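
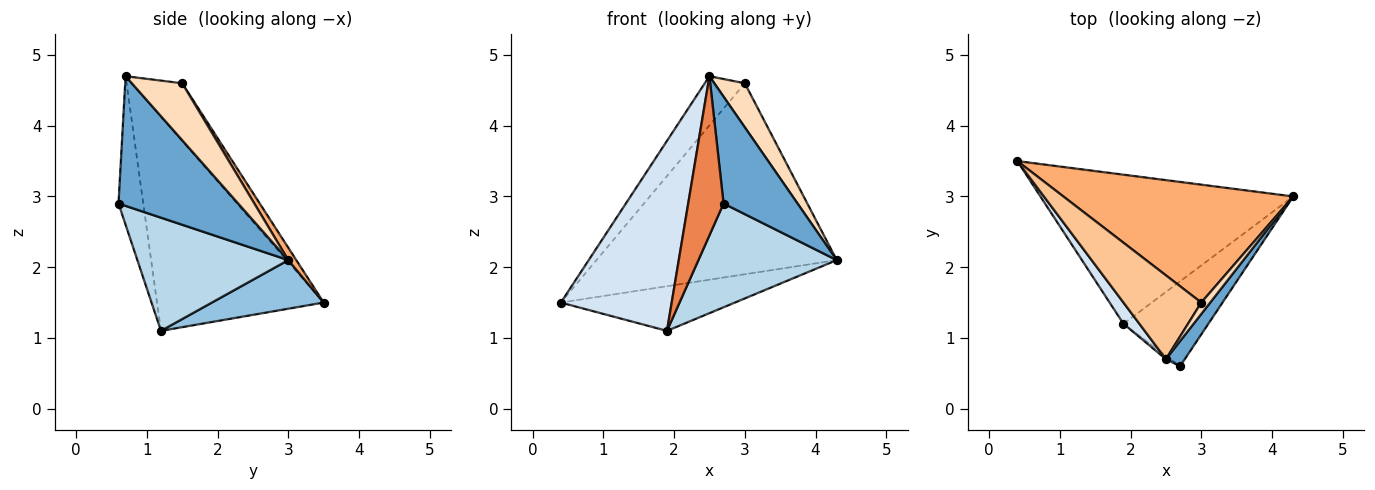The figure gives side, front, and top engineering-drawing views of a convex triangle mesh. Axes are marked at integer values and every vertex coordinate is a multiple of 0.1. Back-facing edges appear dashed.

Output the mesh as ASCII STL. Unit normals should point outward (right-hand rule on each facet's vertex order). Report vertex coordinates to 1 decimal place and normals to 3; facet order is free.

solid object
 facet normal 0.844 -0.522 0.123
  outer loop
   vertex 2.5 0.7 4.7
   vertex 2.7 0.6 2.9
   vertex 4.3 3.0 2.1
  endloop
 endfacet
 facet normal 0.181 0.282 -0.942
  outer loop
   vertex 1.9 1.2 1.1
   vertex 0.4 3.5 1.5
   vertex 4.3 3.0 2.1
  endloop
 endfacet
 facet normal 0.645 -0.591 -0.484
  outer loop
   vertex 1.9 1.2 1.1
   vertex 4.3 3.0 2.1
   vertex 2.7 0.6 2.9
  endloop
 endfacet
 facet normal -0.831 -0.553 0.062
  outer loop
   vertex 1.9 1.2 1.1
   vertex 2.5 0.7 4.7
   vertex 0.4 3.5 1.5
  endloop
 endfacet
 facet normal -0.573 -0.819 -0.018
  outer loop
   vertex 1.9 1.2 1.1
   vertex 2.7 0.6 2.9
   vertex 2.5 0.7 4.7
  endloop
 endfacet
 facet normal 0.028 0.851 0.525
  outer loop
   vertex 3.0 1.5 4.6
   vertex 4.3 3.0 2.1
   vertex 0.4 3.5 1.5
  endloop
 endfacet
 facet normal -0.538 0.427 0.727
  outer loop
   vertex 3.0 1.5 4.6
   vertex 0.4 3.5 1.5
   vertex 2.5 0.7 4.7
  endloop
 endfacet
 facet normal 0.848 -0.513 0.133
  outer loop
   vertex 3.0 1.5 4.6
   vertex 2.5 0.7 4.7
   vertex 4.3 3.0 2.1
  endloop
 endfacet
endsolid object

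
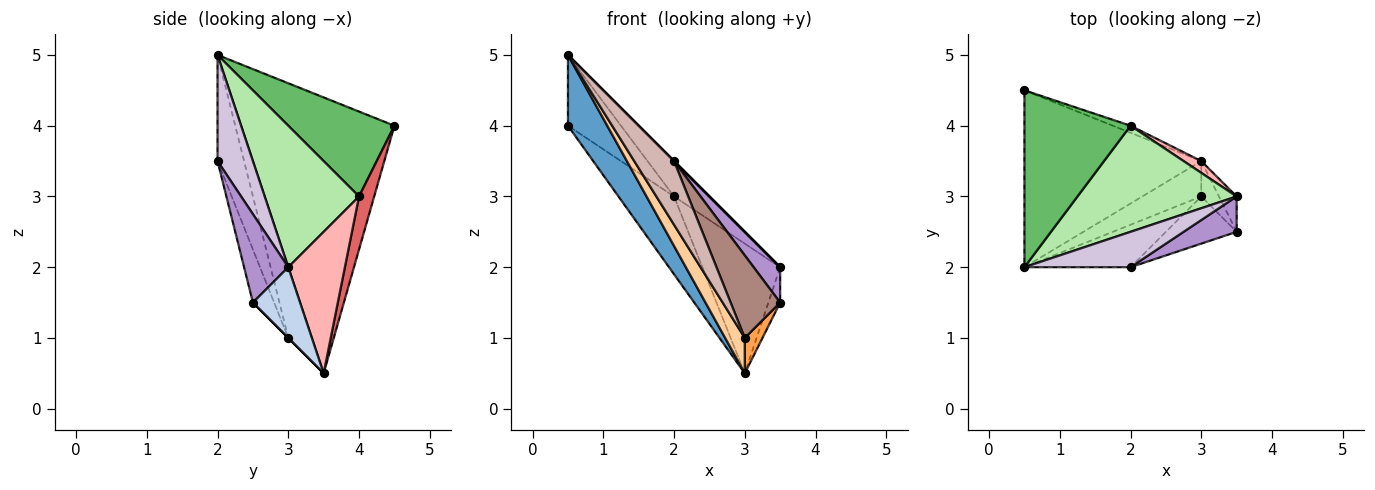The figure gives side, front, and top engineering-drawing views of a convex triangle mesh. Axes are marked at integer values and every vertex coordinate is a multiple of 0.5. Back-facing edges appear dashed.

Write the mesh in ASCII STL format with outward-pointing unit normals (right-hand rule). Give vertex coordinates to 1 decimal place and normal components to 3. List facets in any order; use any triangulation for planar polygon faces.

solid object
 facet normal -0.823 -0.211 -0.528
  outer loop
   vertex 3.0 3.5 0.5
   vertex 0.5 2.0 5.0
   vertex 0.5 4.5 4.0
  endloop
 endfacet
 facet normal 0.943 0.236 -0.236
  outer loop
   vertex 3.5 3.0 2.0
   vertex 3.5 2.5 1.5
   vertex 3.0 3.5 0.5
  endloop
 endfacet
 facet normal 0.000 -0.707 -0.707
  outer loop
   vertex 3.0 3.0 1.0
   vertex 3.0 3.5 0.5
   vertex 3.5 2.5 1.5
  endloop
 endfacet
 facet normal -0.647 -0.539 -0.539
  outer loop
   vertex 3.0 3.0 1.0
   vertex 0.5 2.0 5.0
   vertex 3.0 3.5 0.5
  endloop
 endfacet
 facet normal 0.596 0.298 0.745
  outer loop
   vertex 2.0 4.0 3.0
   vertex 0.5 4.5 4.0
   vertex 0.5 2.0 5.0
  endloop
 endfacet
 facet normal 0.645 0.242 0.725
  outer loop
   vertex 2.0 4.0 3.0
   vertex 0.5 2.0 5.0
   vertex 3.5 3.0 2.0
  endloop
 endfacet
 facet normal 0.262 0.961 -0.087
  outer loop
   vertex 2.0 4.0 3.0
   vertex 3.0 3.5 0.5
   vertex 0.5 4.5 4.0
  endloop
 endfacet
 facet normal 0.587 0.807 0.073
  outer loop
   vertex 2.0 4.0 3.0
   vertex 3.5 3.0 2.0
   vertex 3.0 3.5 0.5
  endloop
 endfacet
 facet normal 0.762 -0.457 0.457
  outer loop
   vertex 2.0 2.0 3.5
   vertex 3.5 2.5 1.5
   vertex 3.5 3.0 2.0
  endloop
 endfacet
 facet normal 0.707 0.000 0.707
  outer loop
   vertex 2.0 2.0 3.5
   vertex 3.5 3.0 2.0
   vertex 0.5 2.0 5.0
  endloop
 endfacet
 facet normal -0.349 -0.814 -0.465
  outer loop
   vertex 2.0 2.0 3.5
   vertex 3.0 3.0 1.0
   vertex 3.5 2.5 1.5
  endloop
 endfacet
 facet normal -0.485 -0.728 -0.485
  outer loop
   vertex 2.0 2.0 3.5
   vertex 0.5 2.0 5.0
   vertex 3.0 3.0 1.0
  endloop
 endfacet
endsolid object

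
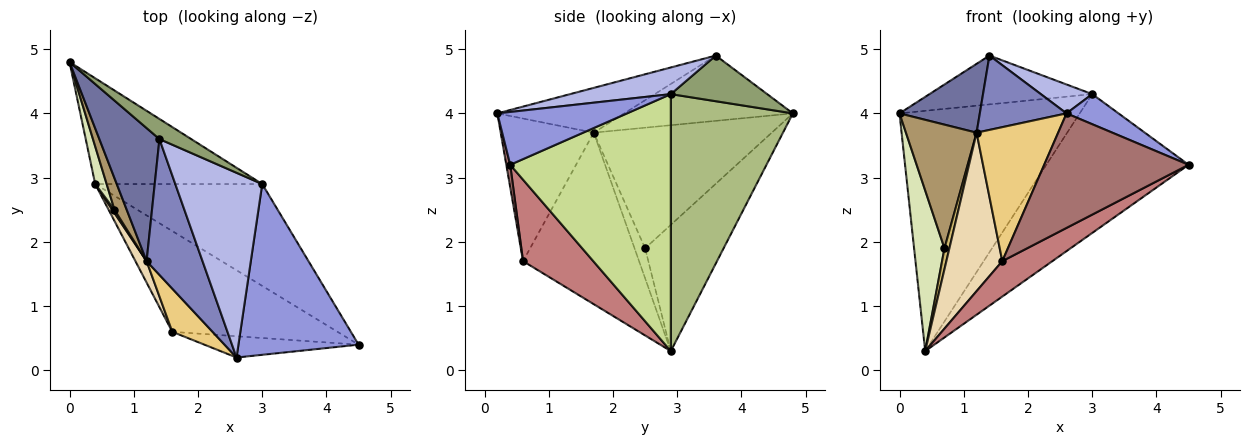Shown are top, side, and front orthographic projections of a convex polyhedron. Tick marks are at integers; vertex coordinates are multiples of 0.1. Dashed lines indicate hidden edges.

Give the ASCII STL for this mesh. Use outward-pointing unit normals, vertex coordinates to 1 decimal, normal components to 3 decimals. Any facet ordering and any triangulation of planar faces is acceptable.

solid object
 facet normal -0.694 -0.331 0.639
  outer loop
   vertex 1.2 1.7 3.7
   vertex 1.4 3.6 4.9
   vertex 0.0 4.8 4.0
  endloop
 endfacet
 facet normal -0.575 -0.393 0.718
  outer loop
   vertex 1.2 1.7 3.7
   vertex 2.6 0.2 4.0
   vertex 1.4 3.6 4.9
  endloop
 endfacet
 facet normal 0.397 -0.159 0.904
  outer loop
   vertex 3.0 2.9 4.3
   vertex 2.6 0.2 4.0
   vertex 4.5 0.4 3.2
  endloop
 endfacet
 facet normal 0.290 -0.148 0.946
  outer loop
   vertex 3.0 2.9 4.3
   vertex 1.4 3.6 4.9
   vertex 2.6 0.2 4.0
  endloop
 endfacet
 facet normal 0.480 0.811 0.334
  outer loop
   vertex 3.0 2.9 4.3
   vertex 0.0 4.8 4.0
   vertex 1.4 3.6 4.9
  endloop
 endfacet
 facet normal 0.527 0.778 -0.342
  outer loop
   vertex 3.0 2.9 4.3
   vertex 0.4 2.9 0.3
   vertex 0.0 4.8 4.0
  endloop
 endfacet
 facet normal 0.673 0.596 -0.437
  outer loop
   vertex 3.0 2.9 4.3
   vertex 4.5 0.4 3.2
   vertex 0.4 2.9 0.3
  endloop
 endfacet
 facet normal -0.929 -0.360 0.084
  outer loop
   vertex 0.7 2.5 1.9
   vertex 0.0 4.8 4.0
   vertex 0.4 2.9 0.3
  endloop
 endfacet
 facet normal -0.925 -0.367 0.094
  outer loop
   vertex 0.7 2.5 1.9
   vertex 1.2 1.7 3.7
   vertex 0.0 4.8 4.0
  endloop
 endfacet
 facet normal -0.905 -0.420 0.065
  outer loop
   vertex 0.7 2.5 1.9
   vertex 0.4 2.9 0.3
   vertex 1.2 1.7 3.7
  endloop
 endfacet
 facet normal -0.735 -0.645 0.208
  outer loop
   vertex 1.6 0.6 1.7
   vertex 2.6 0.2 4.0
   vertex 1.2 1.7 3.7
  endloop
 endfacet
 facet normal -0.899 -0.434 0.059
  outer loop
   vertex 1.6 0.6 1.7
   vertex 1.2 1.7 3.7
   vertex 0.4 2.9 0.3
  endloop
 endfacet
 facet normal 0.027 -0.983 -0.183
  outer loop
   vertex 1.6 0.6 1.7
   vertex 4.5 0.4 3.2
   vertex 2.6 0.2 4.0
  endloop
 endfacet
 facet normal 0.422 -0.301 -0.855
  outer loop
   vertex 1.6 0.6 1.7
   vertex 0.4 2.9 0.3
   vertex 4.5 0.4 3.2
  endloop
 endfacet
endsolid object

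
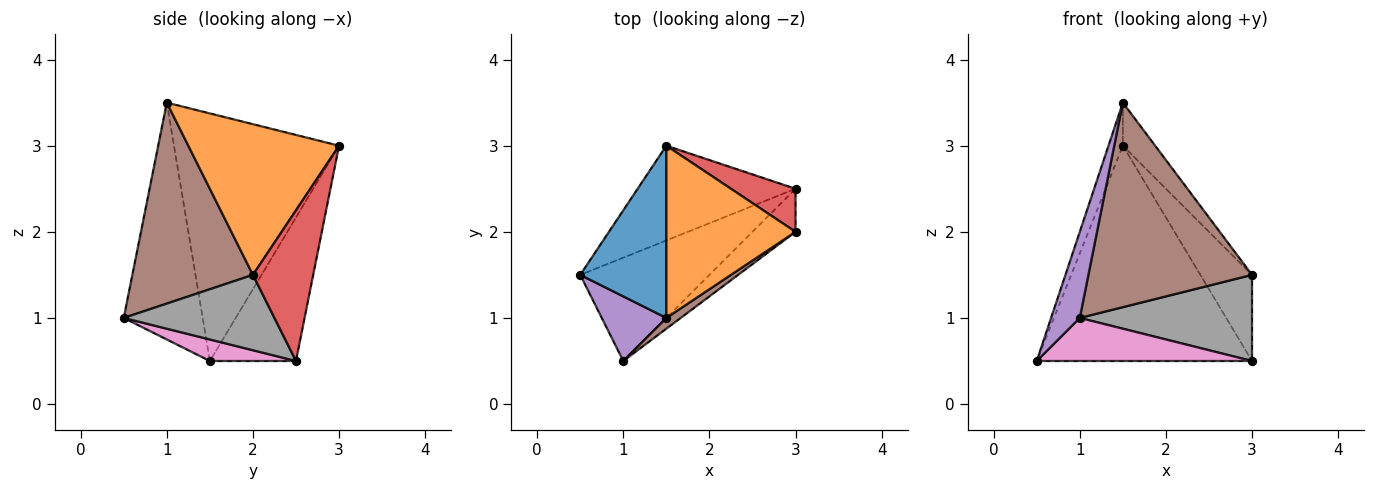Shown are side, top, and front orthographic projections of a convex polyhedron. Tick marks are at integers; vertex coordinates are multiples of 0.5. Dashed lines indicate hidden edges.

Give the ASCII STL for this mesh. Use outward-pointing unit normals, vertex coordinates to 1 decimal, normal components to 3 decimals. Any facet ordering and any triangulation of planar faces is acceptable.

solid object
 facet normal -0.941 0.082 0.327
  outer loop
   vertex 1.5 1.0 3.5
   vertex 1.5 3.0 3.0
   vertex 0.5 1.5 0.5
  endloop
 endfacet
 facet normal 0.749 0.161 0.642
  outer loop
   vertex 1.5 1.0 3.5
   vertex 3.0 2.0 1.5
   vertex 1.5 3.0 3.0
  endloop
 endfacet
 facet normal -0.344 0.860 -0.378
  outer loop
   vertex 3.0 2.5 0.5
   vertex 0.5 1.5 0.5
   vertex 1.5 3.0 3.0
  endloop
 endfacet
 facet normal 0.722 0.619 0.309
  outer loop
   vertex 3.0 2.5 0.5
   vertex 1.5 3.0 3.0
   vertex 3.0 2.0 1.5
  endloop
 endfacet
 facet normal -0.910 -0.331 0.248
  outer loop
   vertex 1.0 0.5 1.0
   vertex 1.5 1.0 3.5
   vertex 0.5 1.5 0.5
  endloop
 endfacet
 facet normal 0.593 -0.804 0.042
  outer loop
   vertex 1.0 0.5 1.0
   vertex 3.0 2.0 1.5
   vertex 1.5 1.0 3.5
  endloop
 endfacet
 facet normal 0.152 -0.380 -0.912
  outer loop
   vertex 1.0 0.5 1.0
   vertex 0.5 1.5 0.5
   vertex 3.0 2.5 0.5
  endloop
 endfacet
 facet normal 0.616 -0.704 -0.352
  outer loop
   vertex 1.0 0.5 1.0
   vertex 3.0 2.5 0.5
   vertex 3.0 2.0 1.5
  endloop
 endfacet
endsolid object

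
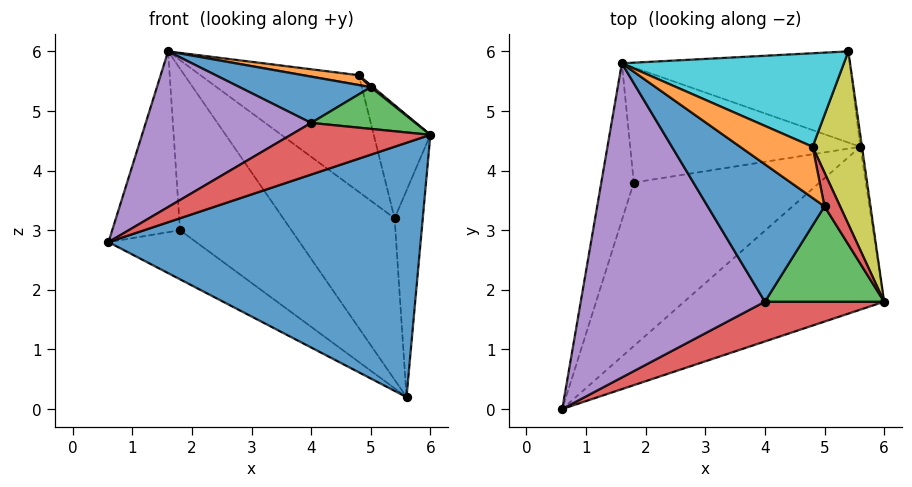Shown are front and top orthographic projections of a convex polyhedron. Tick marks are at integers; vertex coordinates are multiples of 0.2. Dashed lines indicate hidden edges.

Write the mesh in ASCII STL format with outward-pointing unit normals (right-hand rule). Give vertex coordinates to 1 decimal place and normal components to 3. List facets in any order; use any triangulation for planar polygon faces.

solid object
 facet normal 0.418 -0.765 -0.490
  outer loop
   vertex 5.6 4.4 0.2
   vertex 6.0 1.8 4.6
   vertex 0.6 0.0 2.8
  endloop
 endfacet
 facet normal 0.990 0.139 -0.008
  outer loop
   vertex 5.4 6.0 3.2
   vertex 6.0 1.8 4.6
   vertex 5.6 4.4 0.2
  endloop
 endfacet
 facet normal -0.378 0.806 -0.455
  outer loop
   vertex 5.4 6.0 3.2
   vertex 5.6 4.4 0.2
   vertex 1.6 5.8 6.0
  endloop
 endfacet
 facet normal 0.061 -0.791 0.609
  outer loop
   vertex 4.0 1.8 4.8
   vertex 0.6 0.0 2.8
   vertex 6.0 1.8 4.6
  endloop
 endfacet
 facet normal -0.280 -0.426 0.860
  outer loop
   vertex 4.0 1.8 4.8
   vertex 1.6 5.8 6.0
   vertex 0.6 0.0 2.8
  endloop
 endfacet
 facet normal -0.916 0.303 -0.263
  outer loop
   vertex 1.8 3.8 3.0
   vertex 0.6 0.0 2.8
   vertex 1.6 5.8 6.0
  endloop
 endfacet
 facet normal -0.601 0.230 -0.766
  outer loop
   vertex 1.8 3.8 3.0
   vertex 5.6 4.4 0.2
   vertex 0.6 0.0 2.8
  endloop
 endfacet
 facet normal -0.486 0.712 -0.507
  outer loop
   vertex 1.8 3.8 3.0
   vertex 1.6 5.8 6.0
   vertex 5.6 4.4 0.2
  endloop
 endfacet
 facet normal 0.883 0.257 0.392
  outer loop
   vertex 4.8 4.4 5.6
   vertex 6.0 1.8 4.6
   vertex 5.4 6.0 3.2
  endloop
 endfacet
 facet normal 0.387 0.720 0.577
  outer loop
   vertex 4.8 4.4 5.6
   vertex 5.4 6.0 3.2
   vertex 1.6 5.8 6.0
  endloop
 endfacet
 facet normal -0.058 -0.319 0.946
  outer loop
   vertex 5.0 3.4 5.4
   vertex 1.6 5.8 6.0
   vertex 4.0 1.8 4.8
  endloop
 endfacet
 facet normal 0.040 -0.188 0.981
  outer loop
   vertex 5.0 3.4 5.4
   vertex 4.8 4.4 5.6
   vertex 1.6 5.8 6.0
  endloop
 endfacet
 facet normal 0.091 -0.399 0.912
  outer loop
   vertex 5.0 3.4 5.4
   vertex 4.0 1.8 4.8
   vertex 6.0 1.8 4.6
  endloop
 endfacet
 facet normal 0.576 -0.048 0.816
  outer loop
   vertex 5.0 3.4 5.4
   vertex 6.0 1.8 4.6
   vertex 4.8 4.4 5.6
  endloop
 endfacet
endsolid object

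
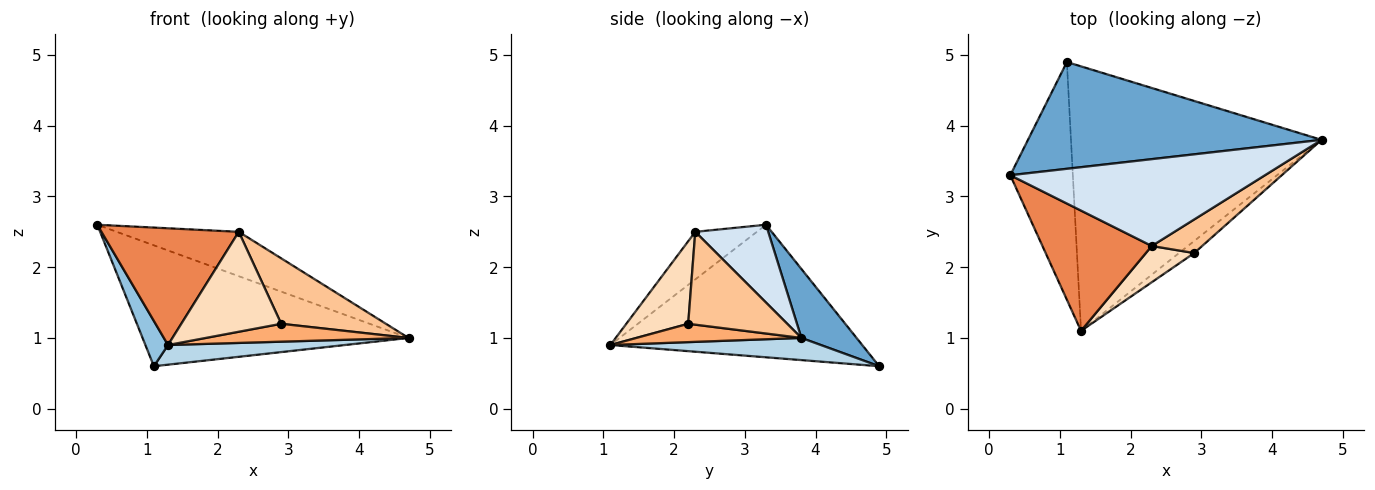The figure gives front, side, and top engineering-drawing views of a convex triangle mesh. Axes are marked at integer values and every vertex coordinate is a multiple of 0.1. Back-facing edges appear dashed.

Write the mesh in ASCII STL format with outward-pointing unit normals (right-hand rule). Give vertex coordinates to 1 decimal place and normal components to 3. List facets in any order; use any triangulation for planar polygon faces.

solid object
 facet normal 0.154 0.741 0.654
  outer loop
   vertex 1.1 4.9 0.6
   vertex 0.3 3.3 2.6
   vertex 4.7 3.8 1.0
  endloop
 endfacet
 facet normal -0.901 -0.081 -0.425
  outer loop
   vertex 1.1 4.9 0.6
   vertex 1.3 1.1 0.9
   vertex 0.3 3.3 2.6
  endloop
 endfacet
 facet normal 0.088 -0.074 -0.993
  outer loop
   vertex 1.1 4.9 0.6
   vertex 4.7 3.8 1.0
   vertex 1.3 1.1 0.9
  endloop
 endfacet
 facet normal 0.263 0.439 0.859
  outer loop
   vertex 2.3 2.3 2.5
   vertex 4.7 3.8 1.0
   vertex 0.3 3.3 2.6
  endloop
 endfacet
 facet normal -0.298 -0.665 0.685
  outer loop
   vertex 2.3 2.3 2.5
   vertex 0.3 3.3 2.6
   vertex 1.3 1.1 0.9
  endloop
 endfacet
 facet normal 0.559 -0.687 -0.463
  outer loop
   vertex 2.9 2.2 1.2
   vertex 1.3 1.1 0.9
   vertex 4.7 3.8 1.0
  endloop
 endfacet
 facet normal 0.644 -0.681 0.350
  outer loop
   vertex 2.9 2.2 1.2
   vertex 4.7 3.8 1.0
   vertex 2.3 2.3 2.5
  endloop
 endfacet
 facet normal 0.503 -0.812 0.295
  outer loop
   vertex 2.9 2.2 1.2
   vertex 2.3 2.3 2.5
   vertex 1.3 1.1 0.9
  endloop
 endfacet
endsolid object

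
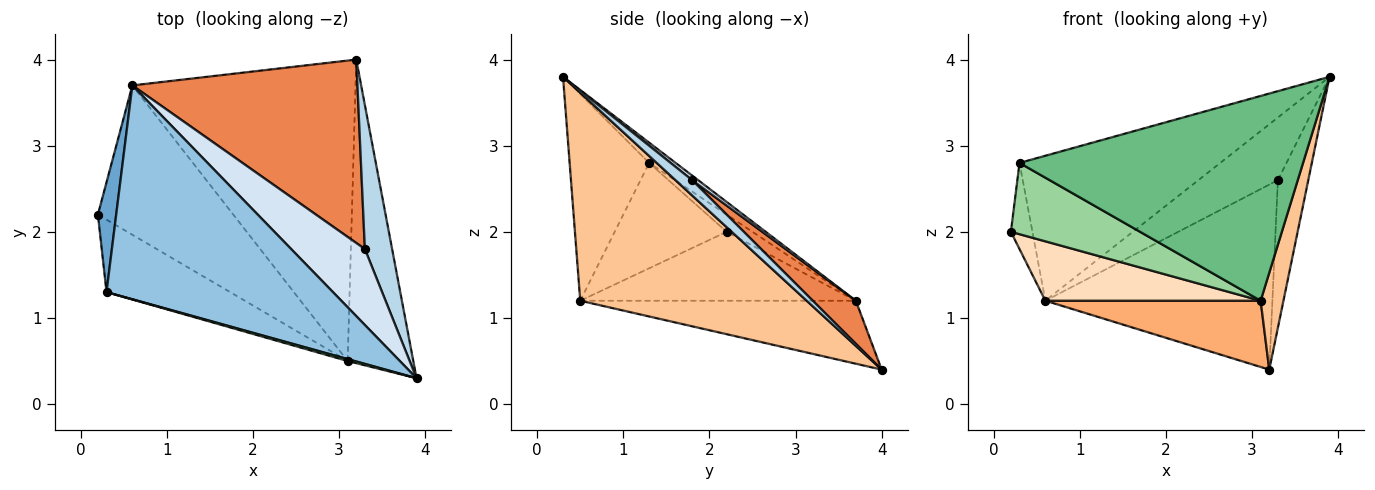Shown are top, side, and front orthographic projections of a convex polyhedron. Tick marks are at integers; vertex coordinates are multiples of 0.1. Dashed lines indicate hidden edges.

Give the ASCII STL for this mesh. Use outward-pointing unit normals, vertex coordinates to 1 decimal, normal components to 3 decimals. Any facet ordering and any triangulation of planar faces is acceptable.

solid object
 facet normal -0.595 0.496 0.632
  outer loop
   vertex 0.6 3.7 1.2
   vertex 0.2 2.2 2.0
   vertex 0.3 1.3 2.8
  endloop
 endfacet
 facet normal -0.074 0.560 0.825
  outer loop
   vertex 0.6 3.7 1.2
   vertex 0.3 1.3 2.8
   vertex 3.9 0.3 3.8
  endloop
 endfacet
 facet normal 0.366 0.666 0.650
  outer loop
   vertex 3.3 1.8 2.6
   vertex 3.9 0.3 3.8
   vertex 3.2 4.0 0.4
  endloop
 endfacet
 facet normal 0.048 0.636 0.771
  outer loop
   vertex 3.3 1.8 2.6
   vertex 0.6 3.7 1.2
   vertex 3.9 0.3 3.8
  endloop
 endfacet
 facet normal 0.133 0.704 0.698
  outer loop
   vertex 3.3 1.8 2.6
   vertex 3.2 4.0 0.4
   vertex 0.6 3.7 1.2
  endloop
 endfacet
 facet normal -0.266 -0.208 -0.941
  outer loop
   vertex 3.1 0.5 1.2
   vertex 0.6 3.7 1.2
   vertex 3.2 4.0 0.4
  endloop
 endfacet
 facet normal 0.949 -0.096 -0.299
  outer loop
   vertex 3.1 0.5 1.2
   vertex 3.2 4.0 0.4
   vertex 3.9 0.3 3.8
  endloop
 endfacet
 facet normal -0.428 -0.334 -0.840
  outer loop
   vertex 3.1 0.5 1.2
   vertex 0.2 2.2 2.0
   vertex 0.6 3.7 1.2
  endloop
 endfacet
 facet normal -0.270 -0.963 0.009
  outer loop
   vertex 3.1 0.5 1.2
   vertex 3.9 0.3 3.8
   vertex 0.3 1.3 2.8
  endloop
 endfacet
 facet normal -0.519 -0.599 -0.609
  outer loop
   vertex 3.1 0.5 1.2
   vertex 0.3 1.3 2.8
   vertex 0.2 2.2 2.0
  endloop
 endfacet
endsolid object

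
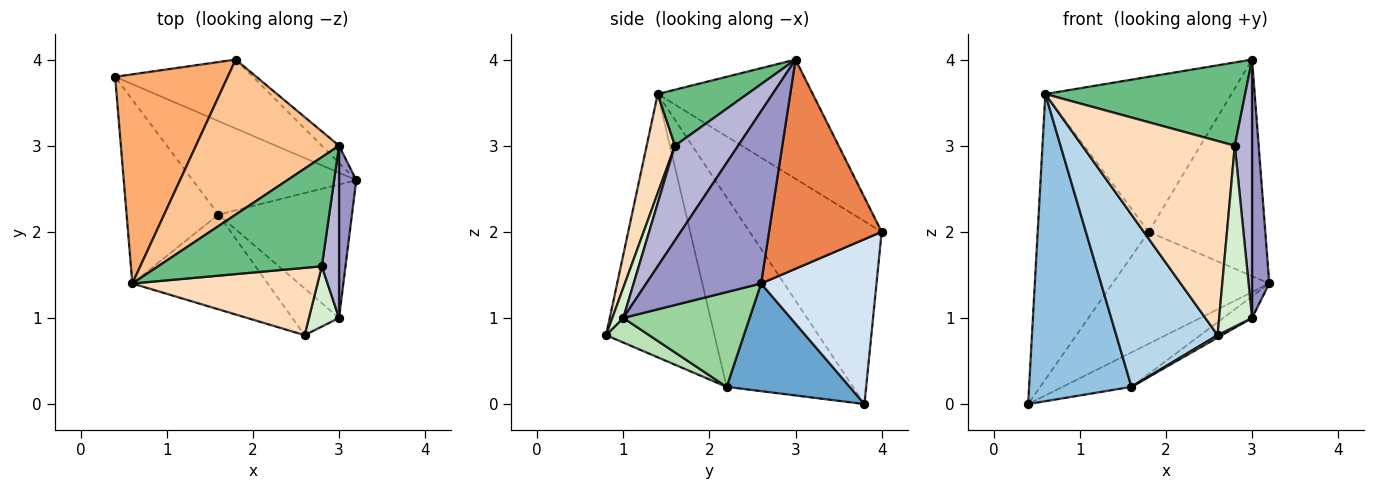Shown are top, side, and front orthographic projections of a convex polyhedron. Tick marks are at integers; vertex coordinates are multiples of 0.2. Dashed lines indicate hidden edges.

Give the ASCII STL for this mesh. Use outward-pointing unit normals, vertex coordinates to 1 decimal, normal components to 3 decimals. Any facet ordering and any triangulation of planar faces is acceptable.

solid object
 facet normal 0.525 0.294 -0.798
  outer loop
   vertex 1.6 2.2 0.2
   vertex 0.4 3.8 0.0
   vertex 3.2 2.6 1.4
  endloop
 endfacet
 facet normal -0.727 -0.589 -0.352
  outer loop
   vertex 1.6 2.2 0.2
   vertex 0.6 1.4 3.6
   vertex 0.4 3.8 0.0
  endloop
 endfacet
 facet normal -0.684 -0.639 -0.352
  outer loop
   vertex 1.6 2.2 0.2
   vertex 2.6 0.8 0.8
   vertex 0.6 1.4 3.6
  endloop
 endfacet
 facet normal 0.531 0.722 -0.444
  outer loop
   vertex 1.8 4.0 2.0
   vertex 3.2 2.6 1.4
   vertex 0.4 3.8 0.0
  endloop
 endfacet
 facet normal 0.694 0.718 -0.057
  outer loop
   vertex 1.8 4.0 2.0
   vertex 3.0 3.0 4.0
   vertex 3.2 2.6 1.4
  endloop
 endfacet
 facet normal -0.692 0.582 0.426
  outer loop
   vertex 1.8 4.0 2.0
   vertex 0.4 3.8 0.0
   vertex 0.6 1.4 3.6
  endloop
 endfacet
 facet normal -0.508 0.609 0.609
  outer loop
   vertex 1.8 4.0 2.0
   vertex 0.6 1.4 3.6
   vertex 3.0 3.0 4.0
  endloop
 endfacet
 facet normal 0.173 -0.931 0.323
  outer loop
   vertex 2.8 1.6 3.0
   vertex 0.6 1.4 3.6
   vertex 2.6 0.8 0.8
  endloop
 endfacet
 facet normal 0.262 -0.585 0.767
  outer loop
   vertex 2.8 1.6 3.0
   vertex 3.0 3.0 4.0
   vertex 0.6 1.4 3.6
  endloop
 endfacet
 facet normal 0.574 0.130 -0.809
  outer loop
   vertex 3.0 1.0 1.0
   vertex 1.6 2.2 0.2
   vertex 3.2 2.6 1.4
  endloop
 endfacet
 facet normal 0.465 -0.047 -0.884
  outer loop
   vertex 3.0 1.0 1.0
   vertex 2.6 0.8 0.8
   vertex 1.6 2.2 0.2
  endloop
 endfacet
 facet normal 0.302 -0.905 0.302
  outer loop
   vertex 3.0 1.0 1.0
   vertex 2.8 1.6 3.0
   vertex 2.6 0.8 0.8
  endloop
 endfacet
 facet normal 0.984 -0.148 0.098
  outer loop
   vertex 3.0 1.0 1.0
   vertex 3.2 2.6 1.4
   vertex 3.0 3.0 4.0
  endloop
 endfacet
 facet normal 0.950 -0.259 0.173
  outer loop
   vertex 3.0 1.0 1.0
   vertex 3.0 3.0 4.0
   vertex 2.8 1.6 3.0
  endloop
 endfacet
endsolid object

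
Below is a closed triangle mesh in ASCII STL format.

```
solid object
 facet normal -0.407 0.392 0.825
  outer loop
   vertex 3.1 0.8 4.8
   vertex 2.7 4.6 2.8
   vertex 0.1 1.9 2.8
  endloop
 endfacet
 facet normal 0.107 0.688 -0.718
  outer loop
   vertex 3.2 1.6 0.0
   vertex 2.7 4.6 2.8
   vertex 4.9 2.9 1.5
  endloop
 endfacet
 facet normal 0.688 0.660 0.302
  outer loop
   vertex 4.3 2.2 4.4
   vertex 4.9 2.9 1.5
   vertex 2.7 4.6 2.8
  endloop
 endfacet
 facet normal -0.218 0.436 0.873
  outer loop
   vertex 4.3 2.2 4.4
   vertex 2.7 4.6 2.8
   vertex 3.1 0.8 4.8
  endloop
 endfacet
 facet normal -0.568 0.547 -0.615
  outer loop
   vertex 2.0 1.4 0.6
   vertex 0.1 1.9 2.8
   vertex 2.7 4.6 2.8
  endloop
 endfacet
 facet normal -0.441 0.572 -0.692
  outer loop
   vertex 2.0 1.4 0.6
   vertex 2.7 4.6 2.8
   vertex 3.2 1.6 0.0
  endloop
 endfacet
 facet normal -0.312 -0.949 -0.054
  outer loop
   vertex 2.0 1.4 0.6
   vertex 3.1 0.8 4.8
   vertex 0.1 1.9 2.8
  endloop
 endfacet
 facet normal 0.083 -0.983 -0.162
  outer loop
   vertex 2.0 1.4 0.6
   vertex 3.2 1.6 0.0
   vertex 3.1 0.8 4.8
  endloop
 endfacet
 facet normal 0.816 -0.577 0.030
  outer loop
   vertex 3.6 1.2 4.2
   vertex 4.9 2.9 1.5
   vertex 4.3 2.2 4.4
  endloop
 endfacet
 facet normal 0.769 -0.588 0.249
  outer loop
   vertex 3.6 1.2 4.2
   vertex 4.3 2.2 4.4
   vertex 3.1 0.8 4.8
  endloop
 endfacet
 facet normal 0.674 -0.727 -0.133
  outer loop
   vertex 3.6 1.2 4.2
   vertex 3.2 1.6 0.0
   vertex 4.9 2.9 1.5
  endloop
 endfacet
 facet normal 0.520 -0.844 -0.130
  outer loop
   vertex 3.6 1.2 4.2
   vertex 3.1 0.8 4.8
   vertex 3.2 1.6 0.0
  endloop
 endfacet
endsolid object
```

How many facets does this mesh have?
12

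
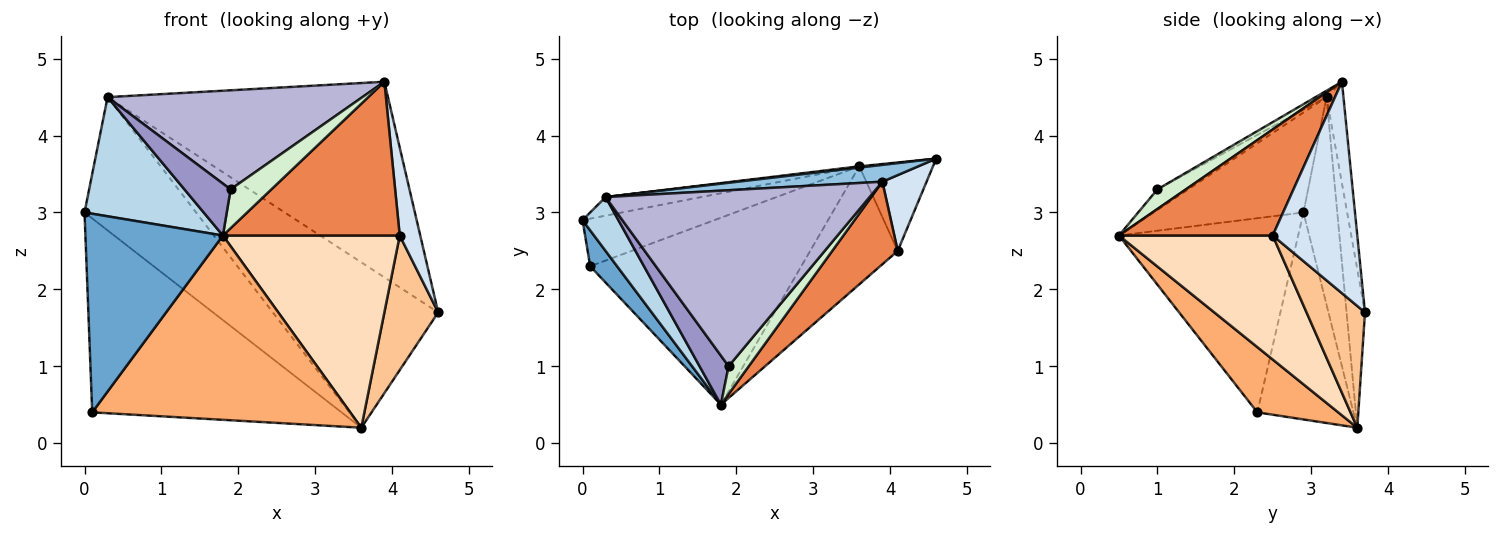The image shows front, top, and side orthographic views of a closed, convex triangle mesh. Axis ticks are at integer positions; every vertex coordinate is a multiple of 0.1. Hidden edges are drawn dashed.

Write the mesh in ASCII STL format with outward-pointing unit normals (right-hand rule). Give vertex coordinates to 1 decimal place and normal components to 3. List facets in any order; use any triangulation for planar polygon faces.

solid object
 facet normal -0.789 -0.605 0.109
  outer loop
   vertex 0.1 2.3 0.4
   vertex 1.8 0.5 2.7
   vertex 0.0 2.9 3.0
  endloop
 endfacet
 facet normal -0.060 0.995 0.085
  outer loop
   vertex 0.3 3.2 4.5
   vertex 3.9 3.4 4.7
   vertex 4.6 3.7 1.7
  endloop
 endfacet
 facet normal -0.754 -0.599 0.271
  outer loop
   vertex 0.3 3.2 4.5
   vertex 0.0 2.9 3.0
   vertex 1.8 0.5 2.7
  endloop
 endfacet
 facet normal 0.952 -0.231 0.199
  outer loop
   vertex 4.1 2.5 2.7
   vertex 4.6 3.7 1.7
   vertex 3.9 3.4 4.7
  endloop
 endfacet
 facet normal 0.608 -0.699 0.376
  outer loop
   vertex 4.1 2.5 2.7
   vertex 3.9 3.4 4.7
   vertex 1.8 0.5 2.7
  endloop
 endfacet
 facet normal 0.215 -0.686 -0.695
  outer loop
   vertex 3.6 3.6 0.2
   vertex 1.8 0.5 2.7
   vertex 0.1 2.3 0.4
  endloop
 endfacet
 facet normal 0.672 -0.619 -0.407
  outer loop
   vertex 3.6 3.6 0.2
   vertex 4.6 3.7 1.7
   vertex 4.1 2.5 2.7
  endloop
 endfacet
 facet normal 0.595 -0.685 -0.420
  outer loop
   vertex 3.6 3.6 0.2
   vertex 4.1 2.5 2.7
   vertex 1.8 0.5 2.7
  endloop
 endfacet
 facet normal -0.351 0.910 -0.223
  outer loop
   vertex 3.6 3.6 0.2
   vertex 0.1 2.3 0.4
   vertex 0.0 2.9 3.0
  endloop
 endfacet
 facet normal -0.287 0.949 -0.132
  outer loop
   vertex 3.6 3.6 0.2
   vertex 0.0 2.9 3.0
   vertex 0.3 3.2 4.5
  endloop
 endfacet
 facet normal -0.111 0.994 0.008
  outer loop
   vertex 3.6 3.6 0.2
   vertex 0.3 3.2 4.5
   vertex 4.6 3.7 1.7
  endloop
 endfacet
 facet normal 0.493 -0.707 0.507
  outer loop
   vertex 1.9 1.0 3.3
   vertex 1.8 0.5 2.7
   vertex 3.9 3.4 4.7
  endloop
 endfacet
 facet normal -0.436 -0.654 0.618
  outer loop
   vertex 1.9 1.0 3.3
   vertex 0.3 3.2 4.5
   vertex 1.8 0.5 2.7
  endloop
 endfacet
 facet normal -0.021 -0.491 0.871
  outer loop
   vertex 1.9 1.0 3.3
   vertex 3.9 3.4 4.7
   vertex 0.3 3.2 4.5
  endloop
 endfacet
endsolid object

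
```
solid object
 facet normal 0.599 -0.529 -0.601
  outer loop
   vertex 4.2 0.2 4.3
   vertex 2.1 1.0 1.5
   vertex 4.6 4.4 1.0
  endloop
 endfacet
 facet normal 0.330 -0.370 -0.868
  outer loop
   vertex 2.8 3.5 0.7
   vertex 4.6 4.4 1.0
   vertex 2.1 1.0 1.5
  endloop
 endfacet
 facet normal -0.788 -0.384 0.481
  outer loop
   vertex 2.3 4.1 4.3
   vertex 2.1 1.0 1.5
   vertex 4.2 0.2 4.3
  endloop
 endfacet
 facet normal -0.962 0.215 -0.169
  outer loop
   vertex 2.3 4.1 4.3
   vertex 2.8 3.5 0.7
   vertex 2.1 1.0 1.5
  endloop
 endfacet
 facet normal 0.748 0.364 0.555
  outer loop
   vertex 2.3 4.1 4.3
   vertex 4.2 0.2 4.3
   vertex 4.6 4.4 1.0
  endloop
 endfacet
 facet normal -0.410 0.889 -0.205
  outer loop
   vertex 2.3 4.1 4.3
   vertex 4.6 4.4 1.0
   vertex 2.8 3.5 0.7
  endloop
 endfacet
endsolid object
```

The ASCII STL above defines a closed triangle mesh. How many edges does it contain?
9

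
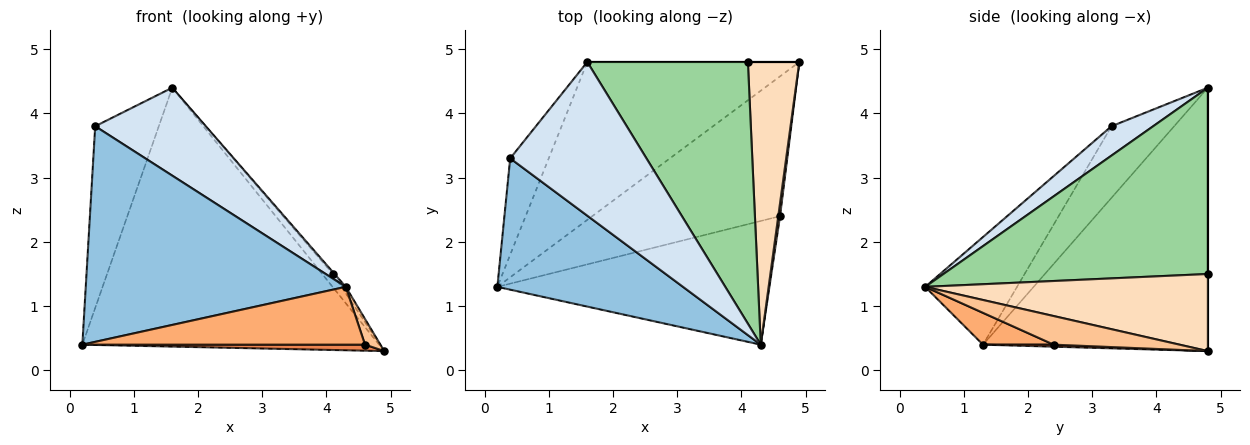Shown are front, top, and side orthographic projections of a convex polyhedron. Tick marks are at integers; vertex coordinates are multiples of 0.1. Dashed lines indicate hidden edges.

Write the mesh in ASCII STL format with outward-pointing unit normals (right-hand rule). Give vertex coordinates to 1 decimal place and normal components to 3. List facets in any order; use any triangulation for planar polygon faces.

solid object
 facet normal -0.543 0.717 -0.437
  outer loop
   vertex 1.6 4.8 4.4
   vertex 4.9 4.8 0.3
   vertex 0.2 1.3 0.4
  endloop
 endfacet
 facet normal -0.289 -0.818 0.498
  outer loop
   vertex 0.4 3.3 3.8
   vertex 0.2 1.3 0.4
   vertex 4.3 0.4 1.3
  endloop
 endfacet
 facet normal -0.656 0.666 -0.353
  outer loop
   vertex 0.4 3.3 3.8
   vertex 1.6 4.8 4.4
   vertex 0.2 1.3 0.4
  endloop
 endfacet
 facet normal 0.184 -0.488 0.853
  outer loop
   vertex 0.4 3.3 3.8
   vertex 4.3 0.4 1.3
   vertex 1.6 4.8 4.4
  endloop
 endfacet
 facet normal 0.011 -0.043 -0.999
  outer loop
   vertex 4.6 2.4 0.4
   vertex 0.2 1.3 0.4
   vertex 4.9 4.8 0.3
  endloop
 endfacet
 facet normal 0.105 -0.421 -0.901
  outer loop
   vertex 4.6 2.4 0.4
   vertex 4.3 0.4 1.3
   vertex 0.2 1.3 0.4
  endloop
 endfacet
 facet normal 0.991 -0.121 0.061
  outer loop
   vertex 4.6 2.4 0.4
   vertex 4.9 4.8 0.3
   vertex 4.3 0.4 1.3
  endloop
 endfacet
 facet normal 0.832 0.013 0.555
  outer loop
   vertex 4.1 4.8 1.5
   vertex 4.3 0.4 1.3
   vertex 4.9 4.8 0.3
  endloop
 endfacet
 facet normal 0.000 1.000 0.000
  outer loop
   vertex 4.1 4.8 1.5
   vertex 4.9 4.8 0.3
   vertex 1.6 4.8 4.4
  endloop
 endfacet
 facet normal 0.757 0.005 0.653
  outer loop
   vertex 4.1 4.8 1.5
   vertex 1.6 4.8 4.4
   vertex 4.3 0.4 1.3
  endloop
 endfacet
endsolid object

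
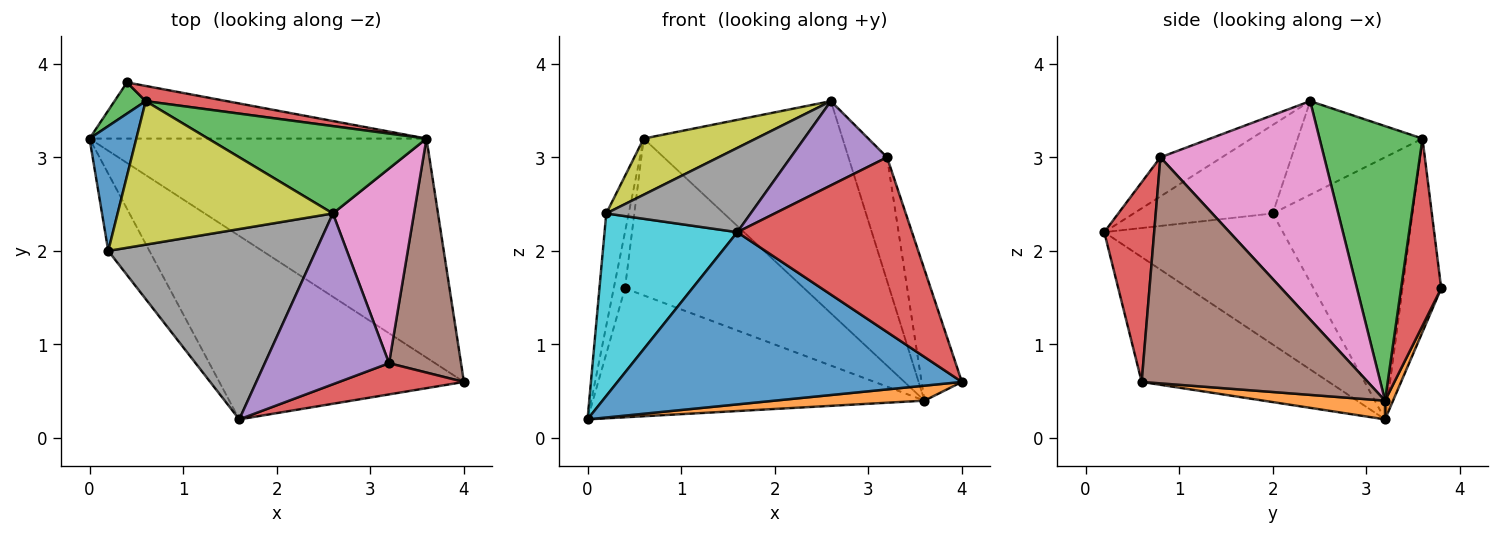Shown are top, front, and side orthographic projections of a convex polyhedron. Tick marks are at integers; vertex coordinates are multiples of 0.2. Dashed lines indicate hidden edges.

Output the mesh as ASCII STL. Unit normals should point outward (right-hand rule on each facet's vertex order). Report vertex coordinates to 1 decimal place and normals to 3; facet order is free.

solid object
 facet normal -0.349 -0.641 -0.683
  outer loop
   vertex 1.6 0.2 2.2
   vertex 0.0 3.2 0.2
   vertex 4.0 0.6 0.6
  endloop
 endfacet
 facet normal 0.055 -0.068 -0.996
  outer loop
   vertex 3.6 3.2 0.4
   vertex 4.0 0.6 0.6
   vertex 0.0 3.2 0.2
  endloop
 endfacet
 facet normal 0.432 0.834 0.343
  outer loop
   vertex 0.6 3.6 3.2
   vertex 2.6 2.4 3.6
   vertex 3.6 3.2 0.4
  endloop
 endfacet
 facet normal 0.271 -0.948 0.169
  outer loop
   vertex 3.2 0.8 3.0
   vertex 1.6 0.2 2.2
   vertex 4.0 0.6 0.6
  endloop
 endfacet
 facet normal -0.272 -0.426 0.863
  outer loop
   vertex 3.2 0.8 3.0
   vertex 2.6 2.4 3.6
   vertex 1.6 0.2 2.2
  endloop
 endfacet
 facet normal 0.939 0.168 0.299
  outer loop
   vertex 3.2 0.8 3.0
   vertex 4.0 0.6 0.6
   vertex 3.6 3.2 0.4
  endloop
 endfacet
 facet normal 0.915 0.216 0.340
  outer loop
   vertex 3.2 0.8 3.0
   vertex 3.6 3.2 0.4
   vertex 2.6 2.4 3.6
  endloop
 endfacet
 facet normal -0.363 -0.377 0.852
  outer loop
   vertex 0.2 2.0 2.4
   vertex 1.6 0.2 2.2
   vertex 2.6 2.4 3.6
  endloop
 endfacet
 facet normal -0.375 -0.338 0.863
  outer loop
   vertex 0.2 2.0 2.4
   vertex 2.6 2.4 3.6
   vertex 0.6 3.6 3.2
  endloop
 endfacet
 facet normal -0.778 -0.578 -0.245
  outer loop
   vertex 0.2 2.0 2.4
   vertex 0.0 3.2 0.2
   vertex 1.6 0.2 2.2
  endloop
 endfacet
 facet normal -0.972 0.156 0.174
  outer loop
   vertex 0.2 2.0 2.4
   vertex 0.6 3.6 3.2
   vertex 0.0 3.2 0.2
  endloop
 endfacet
 facet normal 0.022 0.917 -0.399
  outer loop
   vertex 0.4 3.8 1.6
   vertex 3.6 3.2 0.4
   vertex 0.0 3.2 0.2
  endloop
 endfacet
 facet normal -0.949 0.276 0.153
  outer loop
   vertex 0.4 3.8 1.6
   vertex 0.0 3.2 0.2
   vertex 0.6 3.6 3.2
  endloop
 endfacet
 facet normal 0.217 0.971 0.094
  outer loop
   vertex 0.4 3.8 1.6
   vertex 0.6 3.6 3.2
   vertex 3.6 3.2 0.4
  endloop
 endfacet
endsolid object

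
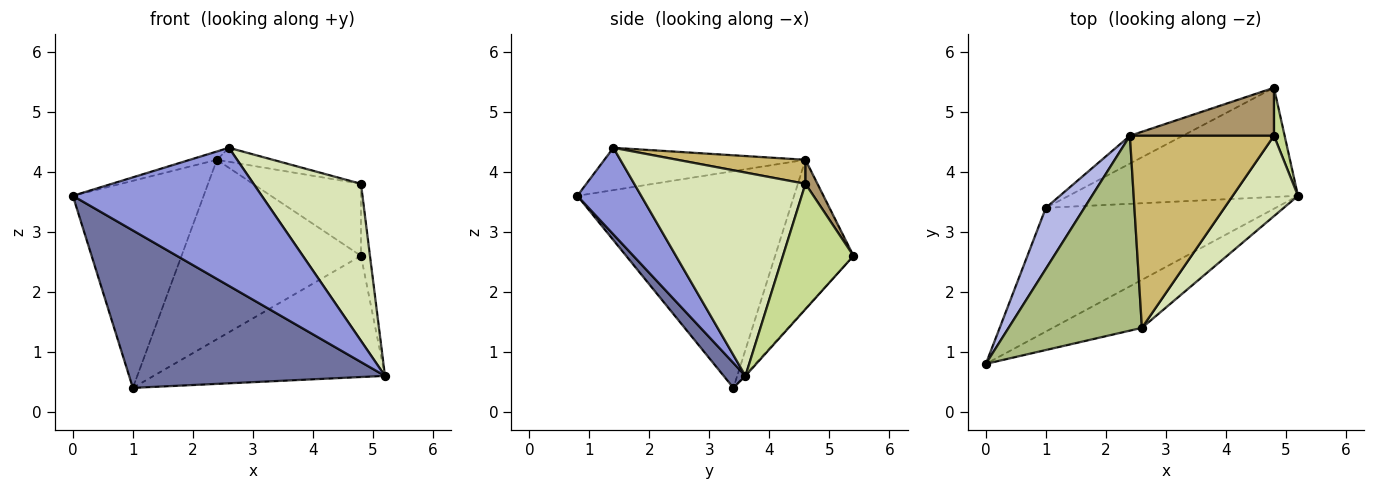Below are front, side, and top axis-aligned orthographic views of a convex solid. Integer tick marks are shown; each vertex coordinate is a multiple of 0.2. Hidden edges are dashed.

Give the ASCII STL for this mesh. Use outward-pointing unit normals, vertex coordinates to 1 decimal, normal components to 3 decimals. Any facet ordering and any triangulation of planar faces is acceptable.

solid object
 facet normal 0.067 -0.784 -0.617
  outer loop
   vertex 1.0 3.4 0.4
   vertex 5.2 3.6 0.6
   vertex 0.0 0.8 3.6
  endloop
 endfacet
 facet normal -0.004 0.743 -0.669
  outer loop
   vertex 4.8 5.4 2.6
   vertex 5.2 3.6 0.6
   vertex 1.0 3.4 0.4
  endloop
 endfacet
 facet normal 0.304 -0.900 -0.313
  outer loop
   vertex 2.6 1.4 4.4
   vertex 0.0 0.8 3.6
   vertex 5.2 3.6 0.6
  endloop
 endfacet
 facet normal -0.846 0.511 0.151
  outer loop
   vertex 2.4 4.6 4.2
   vertex 1.0 3.4 0.4
   vertex 0.0 0.8 3.6
  endloop
 endfacet
 facet normal -0.396 0.907 -0.141
  outer loop
   vertex 2.4 4.6 4.2
   vertex 4.8 5.4 2.6
   vertex 1.0 3.4 0.4
  endloop
 endfacet
 facet normal -0.302 0.041 0.952
  outer loop
   vertex 2.4 4.6 4.2
   vertex 0.0 0.8 3.6
   vertex 2.6 1.4 4.4
  endloop
 endfacet
 facet normal 0.988 0.126 0.084
  outer loop
   vertex 4.8 4.6 3.8
   vertex 5.2 3.6 0.6
   vertex 4.8 5.4 2.6
  endloop
 endfacet
 facet normal 0.817 -0.513 0.262
  outer loop
   vertex 4.8 4.6 3.8
   vertex 2.6 1.4 4.4
   vertex 5.2 3.6 0.6
  endloop
 endfacet
 facet normal 0.092 0.829 0.552
  outer loop
   vertex 4.8 4.6 3.8
   vertex 4.8 5.4 2.6
   vertex 2.4 4.6 4.2
  endloop
 endfacet
 facet normal 0.164 0.072 0.984
  outer loop
   vertex 4.8 4.6 3.8
   vertex 2.4 4.6 4.2
   vertex 2.6 1.4 4.4
  endloop
 endfacet
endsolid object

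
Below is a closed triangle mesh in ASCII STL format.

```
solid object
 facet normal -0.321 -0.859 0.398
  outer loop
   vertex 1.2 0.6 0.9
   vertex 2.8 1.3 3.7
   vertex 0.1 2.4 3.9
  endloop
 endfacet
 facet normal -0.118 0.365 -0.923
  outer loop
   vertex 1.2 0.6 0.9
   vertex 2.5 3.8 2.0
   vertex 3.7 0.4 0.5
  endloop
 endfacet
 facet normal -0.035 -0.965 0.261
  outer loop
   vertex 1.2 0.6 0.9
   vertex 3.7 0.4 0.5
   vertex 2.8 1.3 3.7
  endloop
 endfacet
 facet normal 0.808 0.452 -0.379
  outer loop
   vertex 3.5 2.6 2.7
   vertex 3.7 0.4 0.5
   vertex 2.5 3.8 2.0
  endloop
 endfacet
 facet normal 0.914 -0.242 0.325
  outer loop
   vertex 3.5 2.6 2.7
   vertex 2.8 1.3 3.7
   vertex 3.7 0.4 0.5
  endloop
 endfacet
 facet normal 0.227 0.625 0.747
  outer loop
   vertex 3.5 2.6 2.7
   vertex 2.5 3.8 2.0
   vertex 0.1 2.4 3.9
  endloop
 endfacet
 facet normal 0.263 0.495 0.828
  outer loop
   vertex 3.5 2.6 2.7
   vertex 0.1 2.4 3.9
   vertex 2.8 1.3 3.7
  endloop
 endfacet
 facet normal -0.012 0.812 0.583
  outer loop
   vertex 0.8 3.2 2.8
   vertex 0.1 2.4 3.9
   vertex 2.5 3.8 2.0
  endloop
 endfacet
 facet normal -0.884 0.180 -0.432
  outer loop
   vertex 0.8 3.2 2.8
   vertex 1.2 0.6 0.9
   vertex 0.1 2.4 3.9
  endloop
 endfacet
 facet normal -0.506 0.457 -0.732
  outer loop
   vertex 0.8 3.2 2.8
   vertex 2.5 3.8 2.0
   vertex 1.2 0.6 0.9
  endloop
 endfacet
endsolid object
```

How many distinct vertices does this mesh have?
7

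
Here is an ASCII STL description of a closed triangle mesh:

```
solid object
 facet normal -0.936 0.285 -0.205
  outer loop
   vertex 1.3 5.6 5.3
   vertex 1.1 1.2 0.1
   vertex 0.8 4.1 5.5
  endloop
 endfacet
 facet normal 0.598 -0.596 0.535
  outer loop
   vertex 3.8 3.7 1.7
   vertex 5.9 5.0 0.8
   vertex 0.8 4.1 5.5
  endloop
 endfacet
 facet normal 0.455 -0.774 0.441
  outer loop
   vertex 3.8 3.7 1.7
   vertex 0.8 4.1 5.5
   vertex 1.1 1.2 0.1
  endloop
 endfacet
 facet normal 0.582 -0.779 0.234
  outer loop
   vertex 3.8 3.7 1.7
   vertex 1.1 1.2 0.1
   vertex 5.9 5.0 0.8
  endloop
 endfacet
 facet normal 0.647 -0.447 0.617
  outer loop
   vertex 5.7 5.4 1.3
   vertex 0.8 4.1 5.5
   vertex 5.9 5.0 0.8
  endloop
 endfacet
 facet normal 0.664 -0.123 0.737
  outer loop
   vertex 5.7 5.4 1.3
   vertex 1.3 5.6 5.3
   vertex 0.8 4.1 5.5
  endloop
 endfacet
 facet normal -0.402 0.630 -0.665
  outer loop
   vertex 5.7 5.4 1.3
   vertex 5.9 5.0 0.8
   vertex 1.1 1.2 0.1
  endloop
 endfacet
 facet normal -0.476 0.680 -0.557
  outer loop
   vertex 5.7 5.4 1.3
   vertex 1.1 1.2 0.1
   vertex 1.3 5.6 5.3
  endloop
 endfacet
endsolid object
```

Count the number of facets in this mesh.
8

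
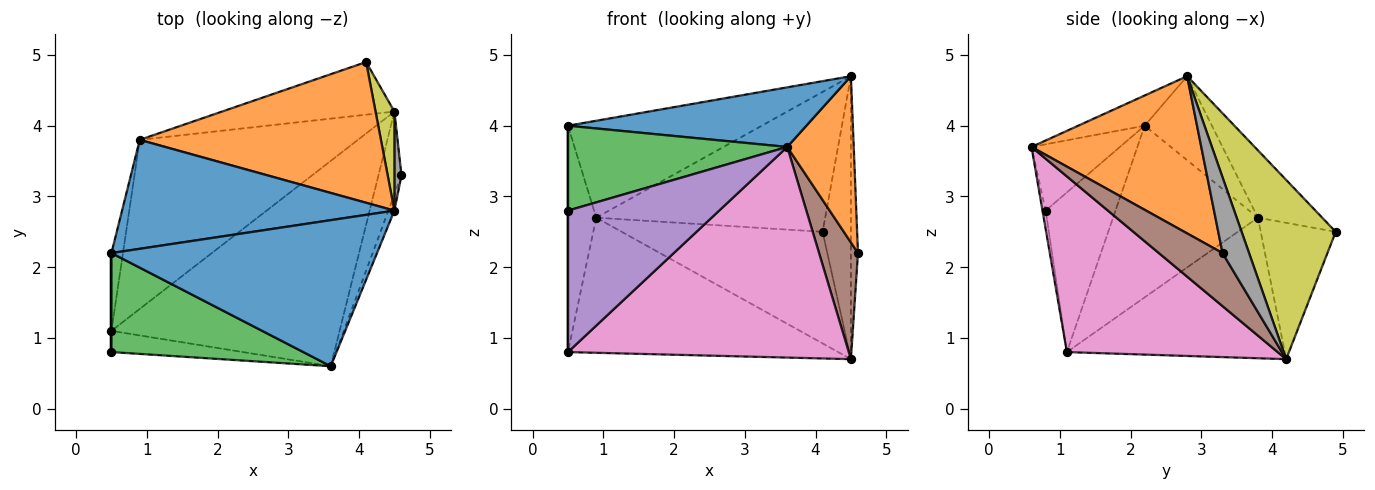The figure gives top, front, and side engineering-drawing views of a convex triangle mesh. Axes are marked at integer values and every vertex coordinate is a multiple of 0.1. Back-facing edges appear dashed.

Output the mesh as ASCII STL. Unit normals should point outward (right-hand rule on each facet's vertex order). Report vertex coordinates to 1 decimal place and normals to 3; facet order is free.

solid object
 facet normal -0.105 -0.376 0.921
  outer loop
   vertex 4.5 2.8 4.7
   vertex 0.5 2.2 4.0
   vertex 3.6 0.6 3.7
  endloop
 endfacet
 facet normal 0.931 -0.364 -0.036
  outer loop
   vertex 4.5 2.8 4.7
   vertex 3.6 0.6 3.7
   vertex 4.6 3.3 2.2
  endloop
 endfacet
 facet normal -0.254 -0.629 0.734
  outer loop
   vertex 0.5 0.8 2.8
   vertex 3.6 0.6 3.7
   vertex 0.5 2.2 4.0
  endloop
 endfacet
 facet normal -1.000 0.000 0.000
  outer loop
   vertex 0.5 0.8 2.8
   vertex 0.5 2.2 4.0
   vertex 0.5 1.1 0.8
  endloop
 endfacet
 facet normal -0.021 -0.989 -0.148
  outer loop
   vertex 0.5 0.8 2.8
   vertex 0.5 1.1 0.8
   vertex 3.6 0.6 3.7
  endloop
 endfacet
 facet normal 0.800 -0.489 -0.347
  outer loop
   vertex 4.5 4.2 0.7
   vertex 4.6 3.3 2.2
   vertex 3.6 0.6 3.7
  endloop
 endfacet
 facet normal 0.473 -0.631 -0.615
  outer loop
   vertex 4.5 4.2 0.7
   vertex 3.6 0.6 3.7
   vertex 0.5 1.1 0.8
  endloop
 endfacet
 facet normal 0.962 0.257 0.090
  outer loop
   vertex 4.5 4.2 0.7
   vertex 4.5 2.8 4.7
   vertex 4.6 3.3 2.2
  endloop
 endfacet
 facet normal 0.953 0.287 0.100
  outer loop
   vertex 4.5 4.2 0.7
   vertex 4.1 4.9 2.5
   vertex 4.5 2.8 4.7
  endloop
 endfacet
 facet normal -0.979 0.191 -0.066
  outer loop
   vertex 0.9 3.8 2.7
   vertex 0.5 1.1 0.8
   vertex 0.5 2.2 4.0
  endloop
 endfacet
 facet normal -0.225 0.648 0.728
  outer loop
   vertex 0.9 3.8 2.7
   vertex 0.5 2.2 4.0
   vertex 4.5 2.8 4.7
  endloop
 endfacet
 facet normal -0.194 0.692 0.696
  outer loop
   vertex 0.9 3.8 2.7
   vertex 4.5 2.8 4.7
   vertex 4.1 4.9 2.5
  endloop
 endfacet
 facet normal -0.450 0.558 -0.698
  outer loop
   vertex 0.9 3.8 2.7
   vertex 4.5 4.2 0.7
   vertex 0.5 1.1 0.8
  endloop
 endfacet
 facet normal -0.320 0.857 -0.404
  outer loop
   vertex 0.9 3.8 2.7
   vertex 4.1 4.9 2.5
   vertex 4.5 4.2 0.7
  endloop
 endfacet
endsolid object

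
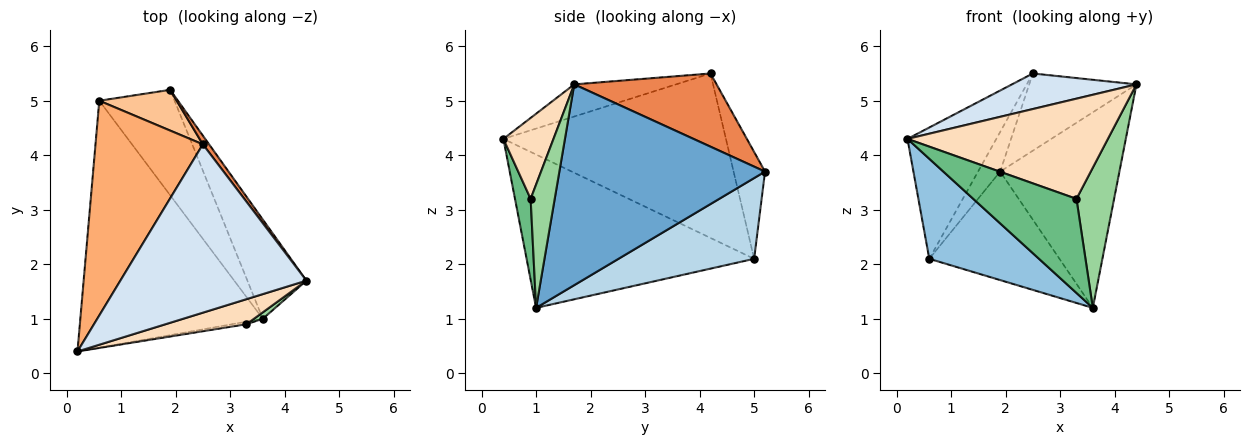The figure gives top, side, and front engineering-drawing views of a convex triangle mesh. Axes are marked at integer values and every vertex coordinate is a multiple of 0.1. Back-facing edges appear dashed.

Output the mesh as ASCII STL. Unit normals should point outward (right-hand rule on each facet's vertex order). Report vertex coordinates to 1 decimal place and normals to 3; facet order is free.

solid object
 facet normal 0.838 0.486 -0.247
  outer loop
   vertex 3.6 1.0 1.2
   vertex 1.9 5.2 3.7
   vertex 4.4 1.7 5.3
  endloop
 endfacet
 facet normal -0.614 -0.296 -0.731
  outer loop
   vertex 0.6 5.0 2.1
   vertex 3.6 1.0 1.2
   vertex 0.2 0.4 4.3
  endloop
 endfacet
 facet normal 0.599 0.575 -0.558
  outer loop
   vertex 0.6 5.0 2.1
   vertex 1.9 5.2 3.7
   vertex 3.6 1.0 1.2
  endloop
 endfacet
 facet normal -0.167 -0.204 0.965
  outer loop
   vertex 2.5 4.2 5.5
   vertex 0.2 0.4 4.3
   vertex 4.4 1.7 5.3
  endloop
 endfacet
 facet normal 0.797 0.600 0.068
  outer loop
   vertex 2.5 4.2 5.5
   vertex 4.4 1.7 5.3
   vertex 1.9 5.2 3.7
  endloop
 endfacet
 facet normal -0.794 0.317 0.518
  outer loop
   vertex 2.5 4.2 5.5
   vertex 0.6 5.0 2.1
   vertex 0.2 0.4 4.3
  endloop
 endfacet
 facet normal -0.703 0.495 0.510
  outer loop
   vertex 2.5 4.2 5.5
   vertex 1.9 5.2 3.7
   vertex 0.6 5.0 2.1
  endloop
 endfacet
 facet normal 0.236 -0.943 0.236
  outer loop
   vertex 3.3 0.9 3.2
   vertex 4.4 1.7 5.3
   vertex 0.2 0.4 4.3
  endloop
 endfacet
 facet normal 0.150 -0.988 -0.027
  outer loop
   vertex 3.3 0.9 3.2
   vertex 0.2 0.4 4.3
   vertex 3.6 1.0 1.2
  endloop
 endfacet
 facet normal 0.538 -0.842 0.039
  outer loop
   vertex 3.3 0.9 3.2
   vertex 3.6 1.0 1.2
   vertex 4.4 1.7 5.3
  endloop
 endfacet
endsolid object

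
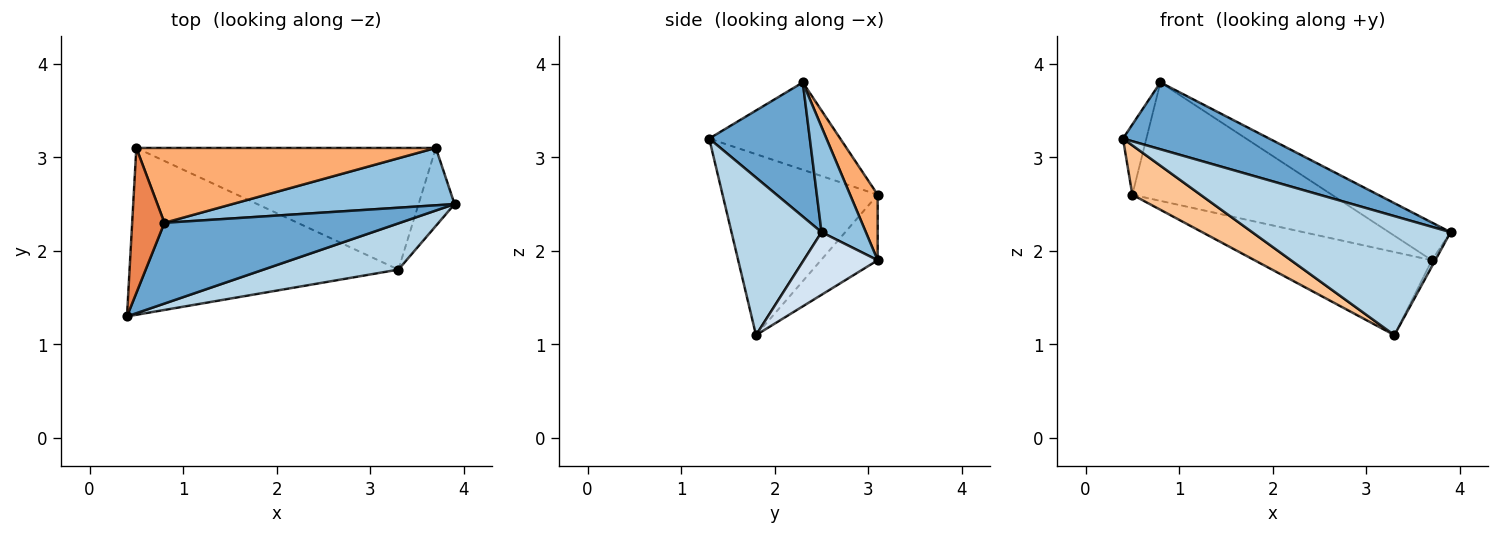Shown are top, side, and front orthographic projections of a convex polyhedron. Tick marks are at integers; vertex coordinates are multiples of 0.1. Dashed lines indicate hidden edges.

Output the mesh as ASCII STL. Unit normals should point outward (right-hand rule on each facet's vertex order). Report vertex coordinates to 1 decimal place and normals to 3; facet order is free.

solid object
 facet normal 0.402 -0.584 0.705
  outer loop
   vertex 0.8 2.3 3.8
   vertex 0.4 1.3 3.2
   vertex 3.9 2.5 2.2
  endloop
 endfacet
 facet normal 0.368 0.511 0.777
  outer loop
   vertex 3.7 3.1 1.9
   vertex 0.8 2.3 3.8
   vertex 3.9 2.5 2.2
  endloop
 endfacet
 facet normal 0.390 -0.858 0.334
  outer loop
   vertex 3.3 1.8 1.1
   vertex 3.9 2.5 2.2
   vertex 0.4 1.3 3.2
  endloop
 endfacet
 facet normal 0.866 0.040 -0.498
  outer loop
   vertex 3.3 1.8 1.1
   vertex 3.7 3.1 1.9
   vertex 3.9 2.5 2.2
  endloop
 endfacet
 facet normal -0.925 0.165 0.341
  outer loop
   vertex 0.5 3.1 2.6
   vertex 0.4 1.3 3.2
   vertex 0.8 2.3 3.8
  endloop
 endfacet
 facet normal 0.116 0.840 0.531
  outer loop
   vertex 0.5 3.1 2.6
   vertex 0.8 2.3 3.8
   vertex 3.7 3.1 1.9
  endloop
 endfacet
 facet normal -0.542 -0.238 -0.806
  outer loop
   vertex 0.5 3.1 2.6
   vertex 3.3 1.8 1.1
   vertex 0.4 1.3 3.2
  endloop
 endfacet
 facet normal -0.178 0.555 -0.813
  outer loop
   vertex 0.5 3.1 2.6
   vertex 3.7 3.1 1.9
   vertex 3.3 1.8 1.1
  endloop
 endfacet
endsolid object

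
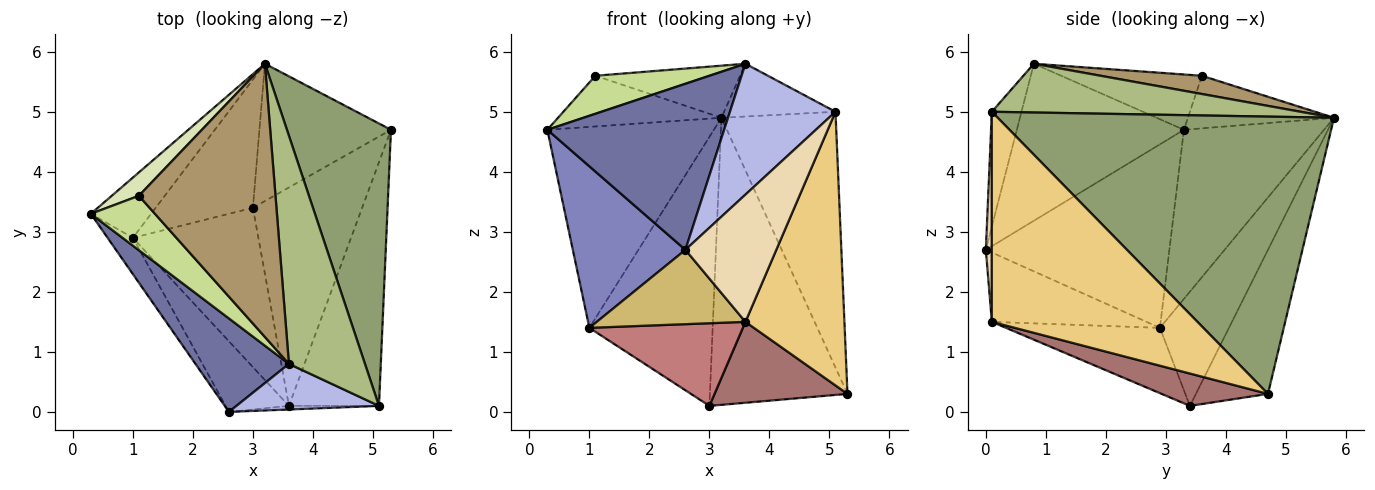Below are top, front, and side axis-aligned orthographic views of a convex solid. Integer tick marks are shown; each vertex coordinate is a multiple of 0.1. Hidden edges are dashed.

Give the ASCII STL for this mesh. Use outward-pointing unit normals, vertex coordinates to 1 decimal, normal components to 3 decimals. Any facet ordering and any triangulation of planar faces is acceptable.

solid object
 facet normal -0.636 -0.673 0.379
  outer loop
   vertex 3.6 0.8 5.8
   vertex 0.3 3.3 4.7
   vertex 2.6 0.0 2.7
  endloop
 endfacet
 facet normal -0.847 -0.519 -0.117
  outer loop
   vertex 1.0 2.9 1.4
   vertex 2.6 0.0 2.7
   vertex 0.3 3.3 4.7
  endloop
 endfacet
 facet normal -0.628 0.746 -0.224
  outer loop
   vertex 1.0 2.9 1.4
   vertex 0.3 3.3 4.7
   vertex 3.2 5.8 4.9
  endloop
 endfacet
 facet normal -0.256 -0.913 0.318
  outer loop
   vertex 5.1 0.1 5.0
   vertex 3.6 0.8 5.8
   vertex 2.6 0.0 2.7
  endloop
 endfacet
 facet normal 0.892 0.303 0.335
  outer loop
   vertex 5.1 0.1 5.0
   vertex 5.3 4.7 0.3
   vertex 3.2 5.8 4.9
  endloop
 endfacet
 facet normal 0.530 0.191 0.826
  outer loop
   vertex 5.1 0.1 5.0
   vertex 3.2 5.8 4.9
   vertex 3.6 0.8 5.8
  endloop
 endfacet
 facet normal -0.577 -0.468 0.669
  outer loop
   vertex 1.1 3.6 5.6
   vertex 0.3 3.3 4.7
   vertex 3.6 0.8 5.8
  endloop
 endfacet
 facet normal -0.630 0.705 0.325
  outer loop
   vertex 1.1 3.6 5.6
   vertex 3.2 5.8 4.9
   vertex 0.3 3.3 4.7
  endloop
 endfacet
 facet normal 0.130 0.186 0.974
  outer loop
   vertex 1.1 3.6 5.6
   vertex 3.6 0.8 5.8
   vertex 3.2 5.8 4.9
  endloop
 endfacet
 facet normal -0.602 -0.579 -0.550
  outer loop
   vertex 3.6 0.1 1.5
   vertex 2.6 0.0 2.7
   vertex 1.0 2.9 1.4
  endloop
 endfacet
 facet normal 0.841 -0.405 -0.360
  outer loop
   vertex 3.6 0.1 1.5
   vertex 5.3 4.7 0.3
   vertex 5.1 0.1 5.0
  endloop
 endfacet
 facet normal 0.066 -0.997 -0.028
  outer loop
   vertex 3.6 0.1 1.5
   vertex 5.1 0.1 5.0
   vertex 2.6 0.0 2.7
  endloop
 endfacet
 facet normal 0.268 -0.335 -0.904
  outer loop
   vertex 3.0 3.4 0.1
   vertex 5.3 4.7 0.3
   vertex 3.6 0.1 1.5
  endloop
 endfacet
 facet normal -0.419 -0.418 -0.806
  outer loop
   vertex 3.0 3.4 0.1
   vertex 3.6 0.1 1.5
   vertex 1.0 2.9 1.4
  endloop
 endfacet
 facet normal -0.427 0.816 -0.390
  outer loop
   vertex 3.0 3.4 0.1
   vertex 3.2 5.8 4.9
   vertex 5.3 4.7 0.3
  endloop
 endfacet
 facet normal -0.451 0.806 -0.384
  outer loop
   vertex 3.0 3.4 0.1
   vertex 1.0 2.9 1.4
   vertex 3.2 5.8 4.9
  endloop
 endfacet
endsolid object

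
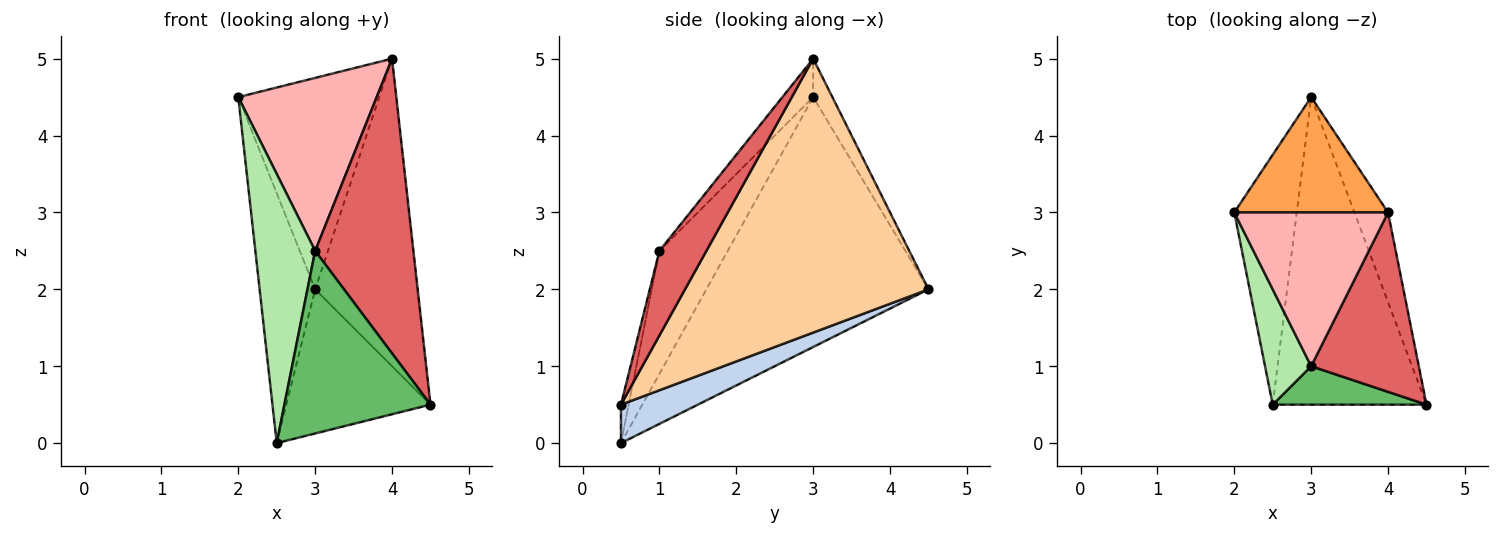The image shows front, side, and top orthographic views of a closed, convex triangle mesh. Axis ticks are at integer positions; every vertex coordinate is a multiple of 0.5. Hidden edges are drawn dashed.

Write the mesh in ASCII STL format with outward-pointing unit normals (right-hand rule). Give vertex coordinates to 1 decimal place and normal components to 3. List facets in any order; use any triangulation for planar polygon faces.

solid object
 facet normal -0.943 0.236 -0.236
  outer loop
   vertex 2.5 0.5 0.0
   vertex 2.0 3.0 4.5
   vertex 3.0 4.5 2.0
  endloop
 endfacet
 facet normal 0.221 0.414 -0.883
  outer loop
   vertex 2.5 0.5 0.0
   vertex 3.0 4.5 2.0
   vertex 4.5 0.5 0.5
  endloop
 endfacet
 facet normal -0.119 0.872 0.475
  outer loop
   vertex 4.0 3.0 5.0
   vertex 3.0 4.5 2.0
   vertex 2.0 3.0 4.5
  endloop
 endfacet
 facet normal 0.916 0.386 -0.112
  outer loop
   vertex 4.0 3.0 5.0
   vertex 4.5 0.5 0.5
   vertex 3.0 4.5 2.0
  endloop
 endfacet
 facet normal -0.051 -0.977 0.206
  outer loop
   vertex 3.0 1.0 2.5
   vertex 2.5 0.5 0.0
   vertex 4.5 0.5 0.5
  endloop
 endfacet
 facet normal -0.724 -0.634 0.272
  outer loop
   vertex 3.0 1.0 2.5
   vertex 2.0 3.0 4.5
   vertex 2.5 0.5 0.0
  endloop
 endfacet
 facet normal 0.378 -0.791 0.481
  outer loop
   vertex 3.0 1.0 2.5
   vertex 4.5 0.5 0.5
   vertex 4.0 3.0 5.0
  endloop
 endfacet
 facet normal -0.164 -0.737 0.655
  outer loop
   vertex 3.0 1.0 2.5
   vertex 4.0 3.0 5.0
   vertex 2.0 3.0 4.5
  endloop
 endfacet
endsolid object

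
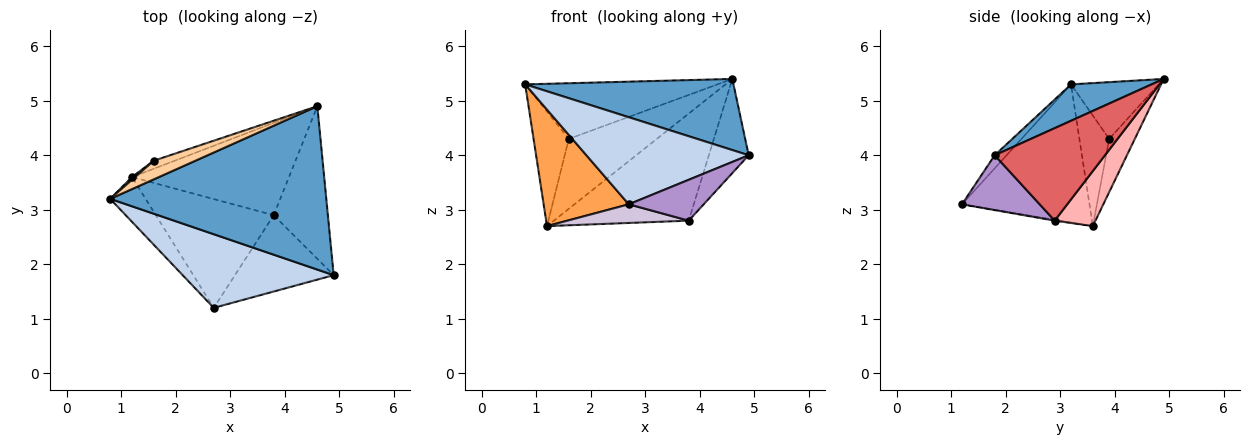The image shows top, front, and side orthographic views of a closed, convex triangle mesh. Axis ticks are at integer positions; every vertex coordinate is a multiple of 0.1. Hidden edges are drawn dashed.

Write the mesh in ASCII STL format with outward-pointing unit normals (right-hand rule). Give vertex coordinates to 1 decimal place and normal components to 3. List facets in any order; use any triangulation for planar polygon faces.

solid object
 facet normal 0.153 -0.394 0.906
  outer loop
   vertex 4.6 4.9 5.4
   vertex 0.8 3.2 5.3
   vertex 4.9 1.8 4.0
  endloop
 endfacet
 facet normal -0.056 -0.762 0.645
  outer loop
   vertex 2.7 1.2 3.1
   vertex 4.9 1.8 4.0
   vertex 0.8 3.2 5.3
  endloop
 endfacet
 facet normal -0.813 -0.543 -0.209
  outer loop
   vertex 2.7 1.2 3.1
   vertex 0.8 3.2 5.3
   vertex 1.2 3.6 2.7
  endloop
 endfacet
 facet normal -0.397 0.870 0.292
  outer loop
   vertex 1.6 3.9 4.3
   vertex 0.8 3.2 5.3
   vertex 4.6 4.9 5.4
  endloop
 endfacet
 facet normal -0.645 0.764 0.018
  outer loop
   vertex 1.6 3.9 4.3
   vertex 1.2 3.6 2.7
   vertex 0.8 3.2 5.3
  endloop
 endfacet
 facet normal -0.278 0.954 -0.109
  outer loop
   vertex 1.6 3.9 4.3
   vertex 4.6 4.9 5.4
   vertex 1.2 3.6 2.7
  endloop
 endfacet
 facet normal 0.824 0.298 -0.482
  outer loop
   vertex 3.8 2.9 2.8
   vertex 4.6 4.9 5.4
   vertex 4.9 1.8 4.0
  endloop
 endfacet
 facet normal 0.223 0.738 -0.637
  outer loop
   vertex 3.8 2.9 2.8
   vertex 1.2 3.6 2.7
   vertex 4.6 4.9 5.4
  endloop
 endfacet
 facet normal 0.440 -0.424 -0.792
  outer loop
   vertex 3.8 2.9 2.8
   vertex 4.9 1.8 4.0
   vertex 2.7 1.2 3.1
  endloop
 endfacet
 facet normal -0.008 -0.169 -0.986
  outer loop
   vertex 3.8 2.9 2.8
   vertex 2.7 1.2 3.1
   vertex 1.2 3.6 2.7
  endloop
 endfacet
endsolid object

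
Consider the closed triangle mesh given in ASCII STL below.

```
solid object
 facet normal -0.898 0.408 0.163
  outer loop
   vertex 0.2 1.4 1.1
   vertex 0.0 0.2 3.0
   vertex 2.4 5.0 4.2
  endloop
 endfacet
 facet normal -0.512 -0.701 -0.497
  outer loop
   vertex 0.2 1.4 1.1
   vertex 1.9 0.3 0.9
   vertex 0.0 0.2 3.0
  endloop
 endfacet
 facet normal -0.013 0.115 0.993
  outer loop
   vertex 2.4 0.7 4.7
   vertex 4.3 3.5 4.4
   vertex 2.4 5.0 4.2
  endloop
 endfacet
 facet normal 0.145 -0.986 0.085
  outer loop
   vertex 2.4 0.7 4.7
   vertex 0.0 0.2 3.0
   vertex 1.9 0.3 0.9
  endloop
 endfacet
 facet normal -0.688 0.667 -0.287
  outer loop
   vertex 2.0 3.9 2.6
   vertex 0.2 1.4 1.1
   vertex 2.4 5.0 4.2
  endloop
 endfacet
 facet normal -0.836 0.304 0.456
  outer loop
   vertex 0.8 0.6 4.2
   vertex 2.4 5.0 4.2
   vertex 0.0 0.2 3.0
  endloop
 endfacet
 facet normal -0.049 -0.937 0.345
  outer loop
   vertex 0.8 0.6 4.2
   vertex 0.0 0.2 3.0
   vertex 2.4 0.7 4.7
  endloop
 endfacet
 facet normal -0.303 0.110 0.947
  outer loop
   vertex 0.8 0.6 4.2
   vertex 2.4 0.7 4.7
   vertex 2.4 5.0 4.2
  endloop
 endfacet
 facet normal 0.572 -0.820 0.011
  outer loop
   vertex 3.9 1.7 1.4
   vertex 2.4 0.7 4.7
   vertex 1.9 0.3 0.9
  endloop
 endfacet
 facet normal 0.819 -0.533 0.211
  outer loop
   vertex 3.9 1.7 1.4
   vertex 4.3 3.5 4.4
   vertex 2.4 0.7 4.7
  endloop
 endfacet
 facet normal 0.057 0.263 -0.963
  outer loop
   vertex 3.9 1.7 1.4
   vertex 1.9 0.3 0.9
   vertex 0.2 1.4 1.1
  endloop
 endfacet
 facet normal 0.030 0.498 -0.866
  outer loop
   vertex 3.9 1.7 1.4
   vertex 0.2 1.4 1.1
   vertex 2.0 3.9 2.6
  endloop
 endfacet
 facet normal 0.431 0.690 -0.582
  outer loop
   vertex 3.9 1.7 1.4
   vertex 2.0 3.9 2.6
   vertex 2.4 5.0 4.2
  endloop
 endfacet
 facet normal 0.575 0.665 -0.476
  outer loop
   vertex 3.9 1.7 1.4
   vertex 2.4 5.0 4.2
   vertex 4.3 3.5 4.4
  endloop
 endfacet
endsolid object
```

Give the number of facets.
14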